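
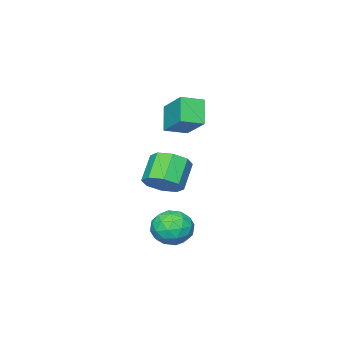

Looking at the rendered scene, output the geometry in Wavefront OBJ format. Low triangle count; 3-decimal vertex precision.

v 0.225 -2.01 -1.861
v 0.727 -1.424 -1.134
v -0.403 -1.925 0.048
v -0.905 -2.51 -0.679
v 0.143 -1.011 -1.517
v -0.986 -1.511 -0.334
v -0.393 -1.182 -2.101
v -1.522 -1.683 -0.918
v -0.567 -1.839 -2.545
v -1.696 -2.339 -1.362
v -0.277 -2.595 -2.588
v -1.407 -3.096 -1.406
v 0.306 -3.009 -2.206
v -0.823 -3.509 -1.023
v 0.842 -2.837 -1.622
v -0.287 -3.338 -0.439
v 1.016 -2.181 -1.178
v -0.113 -2.681 0.005
v -2.923 -3.373 0.296
v -3.67 -4.086 1.518
v -2.464 -1.782 1.506
v -3.212 -2.496 2.727
v -1.828 -3.944 0.633
v -2.576 -4.658 1.854
v -1.37 -2.354 1.842
v -2.117 -3.067 3.064
v 1.126 0.512 -4.109
v 1.571 -0.008 -3.216
v 0.569 -1.092 -4.764
v 1.014 -1.612 -3.871
v 0.11 -0.954 -3.747
v 0.454 0.037 -3.341
v 1.686 -1.137 -4.639
v 2.03 -0.146 -4.233
v 1.917 -1.027 -3.543
v 0.943 -0.914 -2.992
v 1.197 -0.186 -4.988
v 0.223 -0.073 -4.437
v 1.398 0.393 -3.604
v 0.742 -1.493 -4.376
v 0.211 -1.106 -4.302
v 0.472 -1.412 -3.777
v 0.741 0.419 -3.678
v 1.003 0.114 -3.154
v 0.144 -0.442 -3.466
v 1.137 -1.214 -4.826
v 1.399 -1.519 -4.302
v 1.668 0.312 -4.203
v 1.929 0.006 -3.678
v 1.996 -0.658 -4.514
v 1.863 -0.512 -3.272
v 1.535 -1.455 -3.658
v 1.93 -1.176 -4.109
v 2.132 -0.593 -3.87
v 1.29 -0.445 -2.948
v 0.962 -1.388 -3.334
v 0.431 -1.001 -3.26
v 0.633 -0.419 -3.022
v 1.493 -1.044 -3.141
v 1.178 0.288 -4.646
v 0.85 -0.655 -5.032
v 1.507 -0.681 -4.958
v 1.709 -0.099 -4.72
v 0.605 0.355 -4.322
v 0.277 -0.588 -4.708
v 0.008 -0.507 -4.11
v 0.21 0.076 -3.871
v 0.647 -0.056 -4.839
f 2 1 5
f 2 5 3
f 3 5 6
f 3 6 4
f 5 1 7
f 5 7 6
f 6 7 8
f 6 8 4
f 7 1 9
f 7 9 8
f 8 9 10
f 8 10 4
f 9 1 11
f 9 11 10
f 10 11 12
f 10 12 4
f 11 1 13
f 11 13 12
f 12 13 14
f 12 14 4
f 13 1 15
f 13 15 14
f 14 15 16
f 14 16 4
f 15 1 17
f 15 17 16
f 16 17 18
f 16 18 4
f 17 1 2
f 17 2 18
f 18 2 3
f 18 3 4
f 20 22 19
f 23 20 19
f 19 22 21
f 21 23 19
f 20 26 22
f 24 20 23
f 24 26 20
f 22 26 21
f 25 23 21
f 21 26 25
f 25 24 23
f 26 24 25
f 27 64 43
f 64 38 67
f 43 67 32
f 64 67 43
f 27 43 39
f 43 32 44
f 39 44 28
f 43 44 39
f 27 39 48
f 39 28 49
f 48 49 34
f 39 49 48
f 27 48 60
f 48 34 63
f 60 63 37
f 48 63 60
f 27 60 64
f 60 37 68
f 64 68 38
f 60 68 64
f 28 44 55
f 44 32 58
f 55 58 36
f 44 58 55
f 32 67 45
f 67 38 66
f 45 66 31
f 67 66 45
f 38 68 65
f 68 37 61
f 65 61 29
f 68 61 65
f 37 63 62
f 63 34 50
f 62 50 33
f 63 50 62
f 34 49 54
f 49 28 51
f 54 51 35
f 49 51 54
f 30 56 42
f 56 36 57
f 42 57 31
f 56 57 42
f 30 42 40
f 42 31 41
f 40 41 29
f 42 41 40
f 30 40 47
f 40 29 46
f 47 46 33
f 40 46 47
f 30 47 52
f 47 33 53
f 52 53 35
f 47 53 52
f 30 52 56
f 52 35 59
f 56 59 36
f 52 59 56
f 31 57 45
f 57 36 58
f 45 58 32
f 57 58 45
f 29 41 65
f 41 31 66
f 65 66 38
f 41 66 65
f 33 46 62
f 46 29 61
f 62 61 37
f 46 61 62
f 35 53 54
f 53 33 50
f 54 50 34
f 53 50 54
f 36 59 55
f 59 35 51
f 55 51 28
f 59 51 55



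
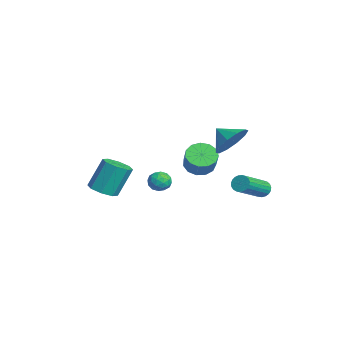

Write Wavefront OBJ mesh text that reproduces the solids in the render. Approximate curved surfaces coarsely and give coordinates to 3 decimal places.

v 2.098 3.364 -2.23
v 2.238 3.147 -2.67
v 3.361 1.799 -1.65
v 3.222 2.016 -1.21
v 2.389 3.294 -2.643
v 3.512 1.945 -1.623
v 2.49 3.452 -2.545
v 3.613 2.104 -1.525
v 2.523 3.595 -2.392
v 3.646 2.247 -1.372
v 2.483 3.699 -2.211
v 3.606 2.35 -1.191
v 2.376 3.744 -2.034
v 3.5 2.396 -1.014
v 2.221 3.724 -1.89
v 3.345 2.376 -0.87
v 2.045 3.642 -1.805
v 3.169 2.293 -0.785
v 1.879 3.511 -1.794
v 3.002 2.163 -0.774
v 1.75 3.355 -1.858
v 2.873 2.007 -0.838
v 1.681 3.201 -1.986
v 2.805 1.853 -0.966
v 1.685 3.075 -2.157
v 2.808 1.727 -1.137
v 1.76 2.999 -2.34
v 2.883 1.651 -1.32
v 1.893 2.986 -2.504
v 3.017 1.638 -1.484
v 2.062 3.039 -2.621
v 3.186 1.69 -1.601
v 0.504 -0.931 -1.497
v 1.061 -1.226 -1.503
v 0.239 -1.414 -2.357
v 0.796 -1.709 -2.363
v 0.37 -1.851 -1.92
v 0.534 -1.552 -1.389
v 0.766 -1.088 -2.471
v 0.93 -0.789 -1.94
v 1.224 -1.323 -2.105
v 0.979 -1.794 -1.765
v 0.321 -0.846 -2.095
v 0.076 -1.317 -1.755
v 0.806 -1.036 -1.425
v 0.494 -1.604 -2.435
v 0.244 -1.687 -2.175
v 0.571 -1.86 -2.179
v 0.495 -1.228 -1.358
v 0.823 -1.401 -1.361
v 0.417 -1.768 -1.606
v 0.477 -1.239 -2.499
v 0.805 -1.412 -2.502
v 0.729 -0.78 -1.681
v 1.056 -0.953 -1.685
v 0.883 -0.872 -2.254
v 1.229 -1.266 -1.782
v 1.073 -1.55 -2.287
v 1.056 -1.185 -2.351
v 1.152 -1.01 -2.039
v 1.085 -1.543 -1.582
v 0.929 -1.827 -2.087
v 0.679 -1.91 -1.827
v 0.775 -1.735 -1.515
v 1.18 -1.6 -1.936
v 0.371 -0.813 -1.773
v 0.215 -1.097 -2.278
v 0.525 -0.905 -2.345
v 0.621 -0.73 -2.033
v 0.227 -1.09 -1.573
v 0.071 -1.374 -2.078
v 0.148 -1.63 -1.821
v 0.244 -1.455 -1.509
v 0.12 -1.04 -1.924
v -2.273 -3.605 -3.686
v -1.501 -3.807 -3.497
v -1.695 -2.997 -1.845
v -2.467 -2.795 -2.034
v -1.541 -3.246 -3.776
v -1.735 -2.437 -2.124
v -2.01 -2.896 -4.003
v -2.203 -2.086 -2.35
v -2.633 -2.96 -4.044
v -2.826 -2.151 -2.392
v -3.045 -3.403 -3.875
v -3.239 -2.593 -2.223
v -3.005 -3.963 -3.596
v -3.199 -3.154 -1.944
v -2.537 -4.314 -3.37
v -2.73 -3.504 -1.717
v -1.914 -4.249 -3.328
v -2.107 -3.44 -1.676
v -0.045 2.409 0.11
v 0.796 1.964 0.599
v -0.755 1.771 0.75
v 0.622 2.502 0.942
v 0.193 3.005 0.966
v -0.327 3.28 0.664
v -0.739 3.222 0.15
v -0.886 2.854 -0.38
v -0.711 2.316 -0.722
v -0.282 1.814 -0.747
v 0.238 1.538 -0.445
v 0.649 1.596 0.07
v -3.861 1.661 -3.02
v -3.381 2.26 -3.386
v -2.5 2.178 -2.366
v -2.979 1.579 -2
v -3.69 2.49 -3.1
v -2.809 2.407 -2.081
v -4.053 2.457 -2.789
v -3.171 2.374 -1.77
v -4.354 2.171 -2.551
v -3.473 2.088 -1.532
v -4.499 1.723 -2.462
v -3.618 1.64 -1.443
v -4.442 1.256 -2.55
v -3.56 1.173 -1.531
v -4.199 0.917 -2.787
v -3.318 0.835 -1.768
v -3.85 0.815 -3.098
v -2.968 0.732 -2.079
v -3.503 0.981 -3.384
v -2.622 0.899 -2.364
v -3.271 1.364 -3.554
v -2.389 1.281 -2.535
v -3.225 1.841 -3.555
v -2.344 1.758 -2.535
f 2 1 5
f 2 5 3
f 3 5 6
f 3 6 4
f 5 1 7
f 5 7 6
f 6 7 8
f 6 8 4
f 7 1 9
f 7 9 8
f 8 9 10
f 8 10 4
f 9 1 11
f 9 11 10
f 10 11 12
f 10 12 4
f 11 1 13
f 11 13 12
f 12 13 14
f 12 14 4
f 13 1 15
f 13 15 14
f 14 15 16
f 14 16 4
f 15 1 17
f 15 17 16
f 16 17 18
f 16 18 4
f 17 1 19
f 17 19 18
f 18 19 20
f 18 20 4
f 19 1 21
f 19 21 20
f 20 21 22
f 20 22 4
f 21 1 23
f 21 23 22
f 22 23 24
f 22 24 4
f 23 1 25
f 23 25 24
f 24 25 26
f 24 26 4
f 25 1 27
f 25 27 26
f 26 27 28
f 26 28 4
f 27 1 29
f 27 29 28
f 28 29 30
f 28 30 4
f 29 1 31
f 29 31 30
f 30 31 32
f 30 32 4
f 31 1 2
f 31 2 32
f 32 2 3
f 32 3 4
f 33 70 49
f 70 44 73
f 49 73 38
f 70 73 49
f 33 49 45
f 49 38 50
f 45 50 34
f 49 50 45
f 33 45 54
f 45 34 55
f 54 55 40
f 45 55 54
f 33 54 66
f 54 40 69
f 66 69 43
f 54 69 66
f 33 66 70
f 66 43 74
f 70 74 44
f 66 74 70
f 34 50 61
f 50 38 64
f 61 64 42
f 50 64 61
f 38 73 51
f 73 44 72
f 51 72 37
f 73 72 51
f 44 74 71
f 74 43 67
f 71 67 35
f 74 67 71
f 43 69 68
f 69 40 56
f 68 56 39
f 69 56 68
f 40 55 60
f 55 34 57
f 60 57 41
f 55 57 60
f 36 62 48
f 62 42 63
f 48 63 37
f 62 63 48
f 36 48 46
f 48 37 47
f 46 47 35
f 48 47 46
f 36 46 53
f 46 35 52
f 53 52 39
f 46 52 53
f 36 53 58
f 53 39 59
f 58 59 41
f 53 59 58
f 36 58 62
f 58 41 65
f 62 65 42
f 58 65 62
f 37 63 51
f 63 42 64
f 51 64 38
f 63 64 51
f 35 47 71
f 47 37 72
f 71 72 44
f 47 72 71
f 39 52 68
f 52 35 67
f 68 67 43
f 52 67 68
f 41 59 60
f 59 39 56
f 60 56 40
f 59 56 60
f 42 65 61
f 65 41 57
f 61 57 34
f 65 57 61
f 76 75 79
f 76 79 77
f 77 79 80
f 77 80 78
f 79 75 81
f 79 81 80
f 80 81 82
f 80 82 78
f 81 75 83
f 81 83 82
f 82 83 84
f 82 84 78
f 83 75 85
f 83 85 84
f 84 85 86
f 84 86 78
f 85 75 87
f 85 87 86
f 86 87 88
f 86 88 78
f 87 75 89
f 87 89 88
f 88 89 90
f 88 90 78
f 89 75 91
f 89 91 90
f 90 91 92
f 90 92 78
f 91 75 76
f 91 76 92
f 92 76 77
f 92 77 78
f 94 93 96
f 94 96 95
f 96 93 97
f 96 97 95
f 97 93 98
f 97 98 95
f 98 93 99
f 98 99 95
f 99 93 100
f 99 100 95
f 100 93 101
f 100 101 95
f 101 93 102
f 101 102 95
f 102 93 103
f 102 103 95
f 103 93 104
f 103 104 95
f 104 93 94
f 104 94 95
f 106 105 109
f 106 109 107
f 107 109 110
f 107 110 108
f 109 105 111
f 109 111 110
f 110 111 112
f 110 112 108
f 111 105 113
f 111 113 112
f 112 113 114
f 112 114 108
f 113 105 115
f 113 115 114
f 114 115 116
f 114 116 108
f 115 105 117
f 115 117 116
f 116 117 118
f 116 118 108
f 117 105 119
f 117 119 118
f 118 119 120
f 118 120 108
f 119 105 121
f 119 121 120
f 120 121 122
f 120 122 108
f 121 105 123
f 121 123 122
f 122 123 124
f 122 124 108
f 123 105 125
f 123 125 124
f 124 125 126
f 124 126 108
f 125 105 127
f 125 127 126
f 126 127 128
f 126 128 108
f 127 105 106
f 127 106 128
f 128 106 107
f 128 107 108



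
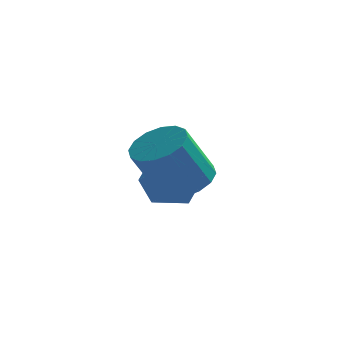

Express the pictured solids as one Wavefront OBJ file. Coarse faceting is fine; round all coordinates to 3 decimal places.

v -2.897 2.532 -0.463
v -2.018 2.401 0.157
v -3.722 1.279 0.443
v -2.843 1.148 1.063
v -3.429 2.057 1.138
v -2.918 2.831 0.578
v -2.822 0.849 0.022
v -2.311 1.623 -0.538
v -1.972 1.361 0.456
v -2.347 2.107 1.146
v -3.393 1.573 -0.546
v -3.768 2.319 0.144
v -2.062 -0.414 1.209
v -1.367 -0.058 1.657
v -2.063 -0.691 3.239
v -2.758 -1.046 2.791
v -1.69 0.277 1.649
v -2.386 -0.355 3.231
v -2.113 0.428 1.524
v -2.809 -0.204 3.105
v -2.522 0.353 1.314
v -3.218 -0.279 2.895
v -2.807 0.072 1.076
v -3.503 -0.56 2.657
v -2.894 -0.338 0.873
v -3.59 -0.971 2.455
v -2.757 -0.769 0.761
v -3.453 -1.402 2.343
v -2.434 -1.105 0.769
v -3.13 -1.737 2.351
v -2.011 -1.256 0.895
v -2.707 -1.888 2.476
v -1.602 -1.181 1.105
v -2.298 -1.813 2.686
v -1.317 -0.9 1.343
v -2.013 -1.532 2.924
v -1.23 -0.489 1.545
v -1.926 -1.122 3.127
f 1 12 6
f 1 6 2
f 1 2 8
f 1 8 11
f 1 11 12
f 2 6 10
f 6 12 5
f 12 11 3
f 11 8 7
f 8 2 9
f 4 10 5
f 4 5 3
f 4 3 7
f 4 7 9
f 4 9 10
f 5 10 6
f 3 5 12
f 7 3 11
f 9 7 8
f 10 9 2
f 14 13 17
f 14 17 15
f 15 17 18
f 15 18 16
f 17 13 19
f 17 19 18
f 18 19 20
f 18 20 16
f 19 13 21
f 19 21 20
f 20 21 22
f 20 22 16
f 21 13 23
f 21 23 22
f 22 23 24
f 22 24 16
f 23 13 25
f 23 25 24
f 24 25 26
f 24 26 16
f 25 13 27
f 25 27 26
f 26 27 28
f 26 28 16
f 27 13 29
f 27 29 28
f 28 29 30
f 28 30 16
f 29 13 31
f 29 31 30
f 30 31 32
f 30 32 16
f 31 13 33
f 31 33 32
f 32 33 34
f 32 34 16
f 33 13 35
f 33 35 34
f 34 35 36
f 34 36 16
f 35 13 37
f 35 37 36
f 36 37 38
f 36 38 16
f 37 13 14
f 37 14 38
f 38 14 15
f 38 15 16



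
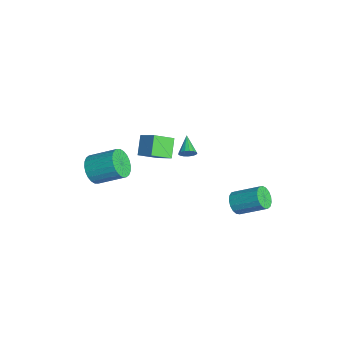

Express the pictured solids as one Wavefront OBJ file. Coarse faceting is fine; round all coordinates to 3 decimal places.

v 2.317 3.216 -1.074
v 3.03 3.012 -1.346
v 3.836 4.461 -0.319
v 3.123 4.664 -0.046
v 2.904 3.262 -1.6
v 3.71 4.711 -0.573
v 2.644 3.502 -1.733
v 3.45 4.95 -0.706
v 2.309 3.676 -1.716
v 3.114 5.124 -0.689
v 1.975 3.744 -1.551
v 2.781 5.193 -0.524
v 1.72 3.692 -1.277
v 2.526 5.14 -0.25
v 1.602 3.53 -0.956
v 2.408 4.979 0.071
v 1.648 3.297 -0.662
v 2.453 4.745 0.365
v 1.846 3.044 -0.463
v 2.652 4.493 0.564
v 2.153 2.831 -0.403
v 2.959 4.28 0.624
v 2.498 2.707 -0.497
v 3.303 4.155 0.53
v 2.801 2.698 -0.723
v 3.606 4.147 0.304
v 2.993 2.809 -1.03
v 3.798 4.257 -0.002
v -2.158 1.476 -0.247
v -1.9 1.776 0.177
v -3.382 1.744 0.307
v -1.948 1.966 -0.02
v -2.043 2.044 -0.269
v -2.165 1.991 -0.513
v -2.286 1.82 -0.696
v -2.377 1.571 -0.776
v -2.418 1.299 -0.735
v -2.399 1.068 -0.582
v -2.326 0.93 -0.353
v -2.213 0.918 -0.099
v -2.089 1.033 0.121
v -1.98 1.249 0.256
v -1.912 1.518 0.276
v -3.383 -4.086 -1.613
v -2.43 -4.457 -1.74
v -1.685 -2.884 -0.733
v -2.637 -2.514 -0.607
v -2.469 -4.228 -2.068
v -1.724 -2.656 -1.061
v -2.648 -3.978 -2.327
v -1.902 -2.406 -1.32
v -2.938 -3.744 -2.477
v -2.193 -2.172 -1.471
v -3.296 -3.562 -2.496
v -2.551 -1.99 -1.489
v -3.667 -3.46 -2.38
v -2.922 -1.888 -1.374
v -3.995 -3.454 -2.148
v -3.25 -1.881 -1.142
v -4.23 -3.543 -1.834
v -3.484 -1.971 -0.828
v -4.335 -3.716 -1.487
v -3.59 -2.143 -0.48
v -4.296 -3.944 -1.159
v -3.551 -2.372 -0.152
v -4.118 -4.194 -0.9
v -3.372 -2.622 0.107
v -3.827 -4.428 -0.749
v -3.082 -2.856 0.257
v -3.469 -4.61 -0.731
v -2.724 -3.038 0.276
v -3.098 -4.712 -0.846
v -2.353 -3.14 0.16
v -2.77 -4.719 -1.078
v -2.025 -3.146 -0.072
v -2.536 -4.629 -1.392
v -1.79 -3.057 -0.386
v -0.466 -2.03 2.311
v -1.451 -1.605 3.179
v -0.629 -0.773 1.51
v -1.614 -0.347 2.378
v 0.454 -1.433 3.062
v -0.531 -1.007 3.93
v 0.291 -0.175 2.261
v -0.694 0.25 3.129
f 2 1 5
f 2 5 3
f 3 5 6
f 3 6 4
f 5 1 7
f 5 7 6
f 6 7 8
f 6 8 4
f 7 1 9
f 7 9 8
f 8 9 10
f 8 10 4
f 9 1 11
f 9 11 10
f 10 11 12
f 10 12 4
f 11 1 13
f 11 13 12
f 12 13 14
f 12 14 4
f 13 1 15
f 13 15 14
f 14 15 16
f 14 16 4
f 15 1 17
f 15 17 16
f 16 17 18
f 16 18 4
f 17 1 19
f 17 19 18
f 18 19 20
f 18 20 4
f 19 1 21
f 19 21 20
f 20 21 22
f 20 22 4
f 21 1 23
f 21 23 22
f 22 23 24
f 22 24 4
f 23 1 25
f 23 25 24
f 24 25 26
f 24 26 4
f 25 1 27
f 25 27 26
f 26 27 28
f 26 28 4
f 27 1 2
f 27 2 28
f 28 2 3
f 28 3 4
f 30 29 32
f 30 32 31
f 32 29 33
f 32 33 31
f 33 29 34
f 33 34 31
f 34 29 35
f 34 35 31
f 35 29 36
f 35 36 31
f 36 29 37
f 36 37 31
f 37 29 38
f 37 38 31
f 38 29 39
f 38 39 31
f 39 29 40
f 39 40 31
f 40 29 41
f 40 41 31
f 41 29 42
f 41 42 31
f 42 29 43
f 42 43 31
f 43 29 30
f 43 30 31
f 45 44 48
f 45 48 46
f 46 48 49
f 46 49 47
f 48 44 50
f 48 50 49
f 49 50 51
f 49 51 47
f 50 44 52
f 50 52 51
f 51 52 53
f 51 53 47
f 52 44 54
f 52 54 53
f 53 54 55
f 53 55 47
f 54 44 56
f 54 56 55
f 55 56 57
f 55 57 47
f 56 44 58
f 56 58 57
f 57 58 59
f 57 59 47
f 58 44 60
f 58 60 59
f 59 60 61
f 59 61 47
f 60 44 62
f 60 62 61
f 61 62 63
f 61 63 47
f 62 44 64
f 62 64 63
f 63 64 65
f 63 65 47
f 64 44 66
f 64 66 65
f 65 66 67
f 65 67 47
f 66 44 68
f 66 68 67
f 67 68 69
f 67 69 47
f 68 44 70
f 68 70 69
f 69 70 71
f 69 71 47
f 70 44 72
f 70 72 71
f 71 72 73
f 71 73 47
f 72 44 74
f 72 74 73
f 73 74 75
f 73 75 47
f 74 44 76
f 74 76 75
f 75 76 77
f 75 77 47
f 76 44 45
f 76 45 77
f 77 45 46
f 77 46 47
f 79 81 78
f 82 79 78
f 78 81 80
f 80 82 78
f 79 85 81
f 83 79 82
f 83 85 79
f 81 85 80
f 84 82 80
f 80 85 84
f 84 83 82
f 85 83 84



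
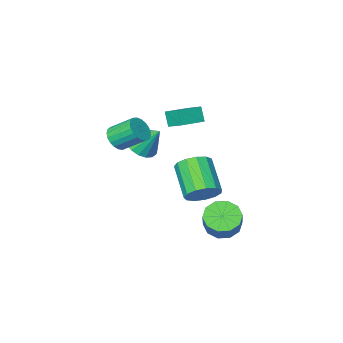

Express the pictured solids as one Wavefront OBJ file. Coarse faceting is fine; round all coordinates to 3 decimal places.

v -2.646 -1.067 -3.343
v -2.043 -1.644 -3.857
v -2.472 -3.291 -2.51
v -3.074 -2.713 -1.997
v -1.734 -1.405 -3.467
v -2.163 -3.052 -2.12
v -1.715 -1.059 -3.037
v -2.143 -2.705 -1.69
v -1.991 -0.715 -2.705
v -2.419 -2.361 -1.358
v -2.475 -0.483 -2.575
v -2.903 -2.129 -1.228
v -3.013 -0.436 -2.689
v -3.442 -2.083 -1.343
v -3.435 -0.59 -3.011
v -3.863 -2.236 -1.664
v -3.606 -0.895 -3.439
v -4.034 -2.541 -2.092
v -3.472 -1.254 -3.836
v -3.901 -2.901 -2.489
v -3.076 -1.554 -4.077
v -3.505 -3.201 -2.73
v -2.543 -1.7 -4.085
v -2.972 -3.346 -2.738
v -0.606 -3.642 -0.312
v 0.007 -2.852 -0.634
v -1.174 -2.758 0.772
v -0.382 -2.792 -0.887
v -0.814 -2.901 -1.026
v -1.206 -3.156 -1.023
v -1.479 -3.507 -0.88
v -1.578 -3.885 -0.624
v -1.485 -4.215 -0.306
v -1.218 -4.431 0.01
v -0.83 -4.491 0.263
v -0.397 -4.383 0.402
v -0.005 -4.128 0.399
v 0.267 -3.777 0.256
v 0.367 -3.399 -0
v 0.274 -3.069 -0.318
v -1.813 -0.833 2.019
v -1.865 -1.239 2.843
v -1.983 0.082 2.46
v -2.035 -0.324 3.284
v -0.405 -0.656 2.196
v -0.457 -1.062 3.02
v -0.575 0.259 2.637
v -0.627 -0.147 3.461
v -2.138 1.542 -3.952
v -1.304 1.498 -4.405
v -0.488 2.755 -3.02
v -1.322 2.798 -2.568
v -1.609 1.946 -4.63
v -0.793 3.202 -3.246
v -2.117 2.239 -4.597
v -1.301 3.495 -3.212
v -2.632 2.266 -4.318
v -1.817 3.522 -2.933
v -2.959 2.016 -3.899
v -2.143 3.272 -2.514
v -2.972 1.585 -3.5
v -2.156 2.842 -2.115
v -2.667 1.138 -3.274
v -1.851 2.394 -1.89
v -2.159 0.845 -3.308
v -1.343 2.101 -1.923
v -1.643 0.818 -3.587
v -0.828 2.074 -2.202
v -1.317 1.068 -4.006
v -0.501 2.324 -2.621
v 1.916 -1.514 1.634
v 2.395 -0.97 1.441
v 1.663 -0.022 2.294
v 1.184 -0.566 2.486
v 2.175 -0.943 1.222
v 1.442 0.004 2.074
v 1.91 -1.014 1.074
v 1.177 -0.067 1.927
v 1.646 -1.173 1.023
v 0.913 -0.226 1.875
v 1.429 -1.39 1.077
v 0.696 -0.443 1.93
v 1.296 -1.628 1.228
v 0.563 -0.681 2.081
v 1.27 -1.847 1.449
v 0.538 -0.9 2.302
v 1.356 -2.008 1.702
v 0.624 -1.061 2.554
v 1.539 -2.083 1.943
v 0.807 -1.136 2.795
v 1.787 -2.06 2.13
v 1.055 -1.113 2.983
v 2.058 -1.943 2.232
v 1.325 -0.996 3.085
v 2.304 -1.751 2.23
v 1.571 -0.804 3.083
v 2.483 -1.518 2.125
v 1.75 -0.571 2.978
v 2.564 -1.285 1.935
v 1.831 -0.337 2.788
v 2.533 -1.09 1.693
v 1.8 -0.143 2.546
f 2 1 5
f 2 5 3
f 3 5 6
f 3 6 4
f 5 1 7
f 5 7 6
f 6 7 8
f 6 8 4
f 7 1 9
f 7 9 8
f 8 9 10
f 8 10 4
f 9 1 11
f 9 11 10
f 10 11 12
f 10 12 4
f 11 1 13
f 11 13 12
f 12 13 14
f 12 14 4
f 13 1 15
f 13 15 14
f 14 15 16
f 14 16 4
f 15 1 17
f 15 17 16
f 16 17 18
f 16 18 4
f 17 1 19
f 17 19 18
f 18 19 20
f 18 20 4
f 19 1 21
f 19 21 20
f 20 21 22
f 20 22 4
f 21 1 23
f 21 23 22
f 22 23 24
f 22 24 4
f 23 1 2
f 23 2 24
f 24 2 3
f 24 3 4
f 26 25 28
f 26 28 27
f 28 25 29
f 28 29 27
f 29 25 30
f 29 30 27
f 30 25 31
f 30 31 27
f 31 25 32
f 31 32 27
f 32 25 33
f 32 33 27
f 33 25 34
f 33 34 27
f 34 25 35
f 34 35 27
f 35 25 36
f 35 36 27
f 36 25 37
f 36 37 27
f 37 25 38
f 37 38 27
f 38 25 39
f 38 39 27
f 39 25 40
f 39 40 27
f 40 25 26
f 40 26 27
f 42 44 41
f 45 42 41
f 41 44 43
f 43 45 41
f 42 48 44
f 46 42 45
f 46 48 42
f 44 48 43
f 47 45 43
f 43 48 47
f 47 46 45
f 48 46 47
f 50 49 53
f 50 53 51
f 51 53 54
f 51 54 52
f 53 49 55
f 53 55 54
f 54 55 56
f 54 56 52
f 55 49 57
f 55 57 56
f 56 57 58
f 56 58 52
f 57 49 59
f 57 59 58
f 58 59 60
f 58 60 52
f 59 49 61
f 59 61 60
f 60 61 62
f 60 62 52
f 61 49 63
f 61 63 62
f 62 63 64
f 62 64 52
f 63 49 65
f 63 65 64
f 64 65 66
f 64 66 52
f 65 49 67
f 65 67 66
f 66 67 68
f 66 68 52
f 67 49 69
f 67 69 68
f 68 69 70
f 68 70 52
f 69 49 50
f 69 50 70
f 70 50 51
f 70 51 52
f 72 71 75
f 72 75 73
f 73 75 76
f 73 76 74
f 75 71 77
f 75 77 76
f 76 77 78
f 76 78 74
f 77 71 79
f 77 79 78
f 78 79 80
f 78 80 74
f 79 71 81
f 79 81 80
f 80 81 82
f 80 82 74
f 81 71 83
f 81 83 82
f 82 83 84
f 82 84 74
f 83 71 85
f 83 85 84
f 84 85 86
f 84 86 74
f 85 71 87
f 85 87 86
f 86 87 88
f 86 88 74
f 87 71 89
f 87 89 88
f 88 89 90
f 88 90 74
f 89 71 91
f 89 91 90
f 90 91 92
f 90 92 74
f 91 71 93
f 91 93 92
f 92 93 94
f 92 94 74
f 93 71 95
f 93 95 94
f 94 95 96
f 94 96 74
f 95 71 97
f 95 97 96
f 96 97 98
f 96 98 74
f 97 71 99
f 97 99 98
f 98 99 100
f 98 100 74
f 99 71 101
f 99 101 100
f 100 101 102
f 100 102 74
f 101 71 72
f 101 72 102
f 102 72 73
f 102 73 74



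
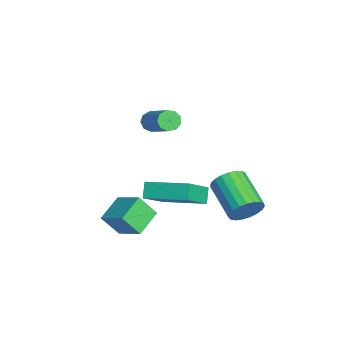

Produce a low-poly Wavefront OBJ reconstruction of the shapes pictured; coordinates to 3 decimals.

v 1.556 -2.326 -0.761
v 1.487 -3.088 0.252
v 0.545 -1.52 -0.224
v 0.476 -2.282 0.789
v 2.584 -1.498 -0.069
v 2.515 -2.26 0.944
v 1.573 -0.692 0.468
v 1.504 -1.454 1.481
v 2.396 3.05 0.907
v 2.817 2.678 1.532
v 1.104 2.097 2.338
v 0.684 2.47 1.713
v 2.767 3 1.659
v 1.054 2.419 2.465
v 2.654 3.33 1.656
v 0.941 2.749 2.462
v 2.496 3.612 1.524
v 0.783 3.031 2.329
v 2.321 3.797 1.285
v 0.608 3.216 2.09
v 2.159 3.853 0.98
v 0.446 3.272 1.786
v 2.038 3.77 0.663
v 0.325 3.189 1.469
v 1.979 3.562 0.388
v 0.266 2.982 1.194
v 1.992 3.266 0.203
v 0.279 2.686 1.009
v 2.075 2.933 0.14
v 0.362 2.353 0.946
v 2.214 2.62 0.209
v 0.501 2.04 1.015
v 2.384 2.382 0.399
v 0.671 1.801 1.205
v 2.557 2.259 0.677
v 0.844 1.678 1.483
v 2.701 2.272 0.994
v 0.988 1.692 1.8
v 2.793 2.421 1.297
v 1.08 1.84 2.103
v -4.168 -0.342 2.462
v -3.959 -0.065 1.997
v -2.323 0.539 3.094
v -2.532 0.262 3.558
v -4.19 0.179 2.208
v -2.554 0.783 3.305
v -4.411 0.18 2.537
v -2.775 0.783 3.634
v -4.518 -0.064 2.831
v -2.882 0.539 3.928
v -4.462 -0.438 2.953
v -2.826 0.166 4.049
v -4.268 -0.766 2.844
v -2.632 -0.163 3.941
v -4.027 -0.896 2.556
v -2.391 -0.293 3.653
v -3.852 -0.767 2.225
v -2.216 -0.163 3.321
v -3.826 -0.438 2.004
v -2.189 0.165 3.1
v -0.202 -0.194 0.91
v 0.928 -1.151 2.052
v 0.828 1.605 1.4
v 1.957 0.648 2.542
v 0.343 -0.328 0.258
v 1.472 -1.285 1.4
v 1.372 1.471 0.748
v 2.502 0.514 1.89
f 2 4 1
f 5 2 1
f 1 4 3
f 3 5 1
f 2 8 4
f 6 2 5
f 6 8 2
f 4 8 3
f 7 5 3
f 3 8 7
f 7 6 5
f 8 6 7
f 10 9 13
f 10 13 11
f 11 13 14
f 11 14 12
f 13 9 15
f 13 15 14
f 14 15 16
f 14 16 12
f 15 9 17
f 15 17 16
f 16 17 18
f 16 18 12
f 17 9 19
f 17 19 18
f 18 19 20
f 18 20 12
f 19 9 21
f 19 21 20
f 20 21 22
f 20 22 12
f 21 9 23
f 21 23 22
f 22 23 24
f 22 24 12
f 23 9 25
f 23 25 24
f 24 25 26
f 24 26 12
f 25 9 27
f 25 27 26
f 26 27 28
f 26 28 12
f 27 9 29
f 27 29 28
f 28 29 30
f 28 30 12
f 29 9 31
f 29 31 30
f 30 31 32
f 30 32 12
f 31 9 33
f 31 33 32
f 32 33 34
f 32 34 12
f 33 9 35
f 33 35 34
f 34 35 36
f 34 36 12
f 35 9 37
f 35 37 36
f 36 37 38
f 36 38 12
f 37 9 39
f 37 39 38
f 38 39 40
f 38 40 12
f 39 9 10
f 39 10 40
f 40 10 11
f 40 11 12
f 42 41 45
f 42 45 43
f 43 45 46
f 43 46 44
f 45 41 47
f 45 47 46
f 46 47 48
f 46 48 44
f 47 41 49
f 47 49 48
f 48 49 50
f 48 50 44
f 49 41 51
f 49 51 50
f 50 51 52
f 50 52 44
f 51 41 53
f 51 53 52
f 52 53 54
f 52 54 44
f 53 41 55
f 53 55 54
f 54 55 56
f 54 56 44
f 55 41 57
f 55 57 56
f 56 57 58
f 56 58 44
f 57 41 59
f 57 59 58
f 58 59 60
f 58 60 44
f 59 41 42
f 59 42 60
f 60 42 43
f 60 43 44
f 62 64 61
f 65 62 61
f 61 64 63
f 63 65 61
f 62 68 64
f 66 62 65
f 66 68 62
f 64 68 63
f 67 65 63
f 63 68 67
f 67 66 65
f 68 66 67



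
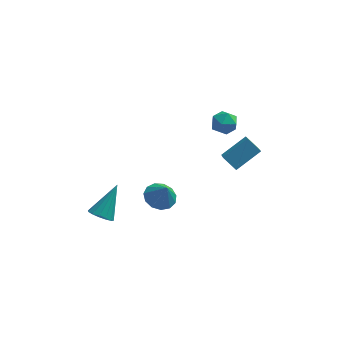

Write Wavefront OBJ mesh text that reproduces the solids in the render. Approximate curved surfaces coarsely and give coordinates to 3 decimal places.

v 1.97 1.712 2.555
v 3.127 2.479 3.39
v 1.847 2.79 1.735
v 3.004 3.557 2.569
v 2.636 1.343 1.971
v 3.793 2.11 2.805
v 2.513 2.421 1.15
v 3.67 3.188 1.985
v -3.682 -1.641 0.837
v -3.335 -1.279 0.379
v -2.978 -0.539 2.243
v -3.645 -1.116 0.407
v -3.966 -1.094 0.55
v -4.211 -1.219 0.771
v -4.313 -1.457 1.009
v -4.247 -1.744 1.201
v -4.029 -2.004 1.296
v -3.718 -2.167 1.268
v -3.398 -2.188 1.124
v -3.153 -2.064 0.904
v -3.05 -1.826 0.666
v -3.117 -1.538 0.474
v -0.877 -1.204 2.126
v -0.357 -0.571 2.163
v -0.523 -1.556 3.174
v -0.754 -0.424 2.347
v -1.191 -0.524 2.46
v -1.527 -0.841 2.468
v -1.658 -1.272 2.367
v -1.54 -1.682 2.19
v -1.212 -1.941 1.992
v -0.777 -1.965 1.837
v -0.374 -1.748 1.774
v -0.131 -1.358 1.823
v -0.124 -0.92 1.968
v 1.8 3.934 4.165
v 2.517 3.705 4.017
v 1.363 2.875 3.683
v 2.08 2.646 3.535
v 1.835 2.696 4.261
v 2.105 3.35 4.559
v 1.775 3.23 3.141
v 2.045 3.884 3.439
v 2.502 3.27 3.384
v 2.539 2.94 4.076
v 1.341 3.64 3.624
v 1.378 3.31 4.316
f 2 4 1
f 5 2 1
f 1 4 3
f 3 5 1
f 2 8 4
f 6 2 5
f 6 8 2
f 4 8 3
f 7 5 3
f 3 8 7
f 7 6 5
f 8 6 7
f 10 9 12
f 10 12 11
f 12 9 13
f 12 13 11
f 13 9 14
f 13 14 11
f 14 9 15
f 14 15 11
f 15 9 16
f 15 16 11
f 16 9 17
f 16 17 11
f 17 9 18
f 17 18 11
f 18 9 19
f 18 19 11
f 19 9 20
f 19 20 11
f 20 9 21
f 20 21 11
f 21 9 22
f 21 22 11
f 22 9 10
f 22 10 11
f 24 23 26
f 24 26 25
f 26 23 27
f 26 27 25
f 27 23 28
f 27 28 25
f 28 23 29
f 28 29 25
f 29 23 30
f 29 30 25
f 30 23 31
f 30 31 25
f 31 23 32
f 31 32 25
f 32 23 33
f 32 33 25
f 33 23 34
f 33 34 25
f 34 23 35
f 34 35 25
f 35 23 24
f 35 24 25
f 36 47 41
f 36 41 37
f 36 37 43
f 36 43 46
f 36 46 47
f 37 41 45
f 41 47 40
f 47 46 38
f 46 43 42
f 43 37 44
f 39 45 40
f 39 40 38
f 39 38 42
f 39 42 44
f 39 44 45
f 40 45 41
f 38 40 47
f 42 38 46
f 44 42 43
f 45 44 37



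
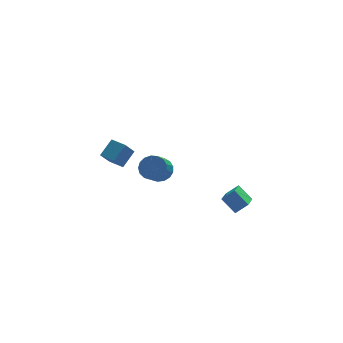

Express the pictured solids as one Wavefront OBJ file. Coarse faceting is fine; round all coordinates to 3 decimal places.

v -1.505 -1.222 -1.595
v -1.131 -1.809 -1.849
v -1.682 -2.484 -1.099
v -2.055 -1.898 -0.845
v -0.927 -1.685 -1.587
v -1.478 -2.36 -0.837
v -0.855 -1.455 -1.328
v -1.406 -2.13 -0.577
v -0.932 -1.172 -1.129
v -1.483 -1.847 -0.379
v -1.14 -0.9 -1.038
v -1.691 -1.576 -0.287
v -1.431 -0.703 -1.074
v -1.982 -1.378 -0.323
v -1.74 -0.624 -1.229
v -2.291 -1.299 -0.479
v -1.994 -0.682 -1.468
v -2.545 -1.357 -0.718
v -2.136 -0.864 -1.737
v -2.687 -1.54 -0.987
v -2.134 -1.128 -1.973
v -2.685 -1.804 -1.222
v -1.987 -1.414 -2.122
v -2.538 -2.089 -1.372
v -1.73 -1.656 -2.151
v -2.281 -2.331 -1.401
v -1.421 -1.798 -2.052
v -1.972 -2.474 -1.302
v 1.259 -4.91 -2.813
v 0.754 -4.273 -2.117
v 1.956 -3.522 -3.576
v 1.45 -2.886 -2.88
v 1.91 -4.954 -2.3
v 1.404 -4.318 -1.604
v 2.606 -3.567 -3.063
v 2.101 -2.93 -2.367
v -2.452 2.225 -3.636
v -3.044 1.804 -2.719
v -2.974 2.994 -3.621
v -3.567 2.573 -2.704
v -1.693 2.727 -2.916
v -2.286 2.306 -1.999
v -2.216 3.496 -2.901
v -2.808 3.075 -1.984
f 2 1 5
f 2 5 3
f 3 5 6
f 3 6 4
f 5 1 7
f 5 7 6
f 6 7 8
f 6 8 4
f 7 1 9
f 7 9 8
f 8 9 10
f 8 10 4
f 9 1 11
f 9 11 10
f 10 11 12
f 10 12 4
f 11 1 13
f 11 13 12
f 12 13 14
f 12 14 4
f 13 1 15
f 13 15 14
f 14 15 16
f 14 16 4
f 15 1 17
f 15 17 16
f 16 17 18
f 16 18 4
f 17 1 19
f 17 19 18
f 18 19 20
f 18 20 4
f 19 1 21
f 19 21 20
f 20 21 22
f 20 22 4
f 21 1 23
f 21 23 22
f 22 23 24
f 22 24 4
f 23 1 25
f 23 25 24
f 24 25 26
f 24 26 4
f 25 1 27
f 25 27 26
f 26 27 28
f 26 28 4
f 27 1 2
f 27 2 28
f 28 2 3
f 28 3 4
f 30 32 29
f 33 30 29
f 29 32 31
f 31 33 29
f 30 36 32
f 34 30 33
f 34 36 30
f 32 36 31
f 35 33 31
f 31 36 35
f 35 34 33
f 36 34 35
f 38 40 37
f 41 38 37
f 37 40 39
f 39 41 37
f 38 44 40
f 42 38 41
f 42 44 38
f 40 44 39
f 43 41 39
f 39 44 43
f 43 42 41
f 44 42 43



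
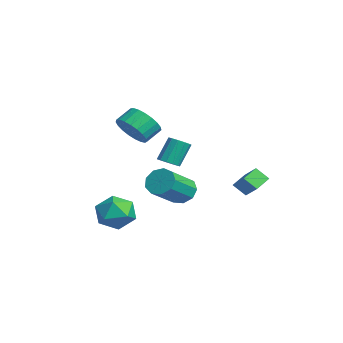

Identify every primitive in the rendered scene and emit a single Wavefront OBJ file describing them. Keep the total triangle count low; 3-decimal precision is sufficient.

v -0.857 -0.388 -0.558
v -0.275 -0.473 -1.213
v 0.838 -1.917 -0.036
v 0.257 -1.832 0.618
v -0.101 -0.034 -0.839
v 1.012 -1.478 0.338
v -0.281 0.239 -0.334
v 0.832 -1.205 0.843
v -0.73 0.219 0.067
v 0.383 -1.225 1.243
v -1.239 -0.085 0.174
v -0.125 -1.529 1.351
v -1.568 -0.531 -0.061
v -0.455 -1.975 1.116
v -1.565 -0.91 -0.529
v -0.451 -2.354 0.648
v -1.23 -1.044 -1.01
v -0.117 -2.488 0.166
v -0.721 -0.872 -1.281
v 0.393 -2.316 -0.104
v -2.282 -2.872 -1.909
v -1.245 -2.662 -2.426
v -1.735 -4.658 -1.534
v -0.698 -4.448 -2.051
v -0.963 -3.927 -1.029
v -1.301 -2.823 -1.261
v -1.679 -4.497 -2.699
v -2.017 -3.393 -2.931
v -0.872 -3.667 -2.914
v -0.429 -3.314 -1.882
v -2.551 -4.006 -2.078
v -2.108 -3.653 -1.046
v -3.262 -2.361 2.954
v -2.395 -1.811 2.654
v -2.711 -0.968 3.286
v -3.578 -1.519 3.586
v -2.692 -1.691 2.345
v -3.009 -0.848 2.978
v -3.087 -1.687 2.142
v -3.404 -0.844 2.774
v -3.513 -1.799 2.079
v -3.83 -0.957 2.711
v -3.895 -2.009 2.167
v -4.212 -1.167 2.799
v -4.168 -2.28 2.391
v -4.485 -1.437 3.023
v -4.284 -2.565 2.713
v -4.601 -1.722 3.345
v -4.223 -2.814 3.076
v -4.54 -1.972 3.708
v -3.996 -2.986 3.418
v -4.313 -2.143 4.05
v -3.642 -3.049 3.68
v -3.959 -2.206 4.312
v -3.222 -2.993 3.816
v -3.539 -2.151 4.448
v -2.809 -2.829 3.804
v -3.126 -1.986 4.436
v -2.474 -2.583 3.644
v -2.791 -1.74 4.276
v -2.276 -2.299 3.365
v -2.592 -1.456 3.997
v -2.247 -2.026 3.015
v -2.564 -1.183 3.647
v -0.182 2.777 -0.973
v -0.544 2.195 -0.33
v -0.703 3.588 -0.532
v -1.065 3.006 0.111
v 0.865 3.014 -0.171
v 0.503 2.432 0.472
v 0.344 3.825 0.27
v -0.018 3.243 0.913
v -0.849 -1.096 1.449
v -0.234 -1.018 1.559
v -0.556 -0.325 2.862
v -1.171 -0.404 2.751
v -0.341 -0.731 1.38
v -0.663 -0.038 2.682
v -0.609 -0.56 1.223
v -0.931 0.133 2.525
v -0.954 -0.559 1.137
v -1.276 0.134 2.44
v -1.265 -0.729 1.151
v -1.587 -0.036 2.453
v -1.444 -1.016 1.259
v -1.766 -0.323 2.561
v -1.435 -1.328 1.427
v -1.756 -0.635 2.73
v -1.239 -1.567 1.602
v -1.561 -0.874 2.905
v -0.92 -1.656 1.729
v -1.242 -0.963 3.032
v -0.578 -1.568 1.767
v -0.9 -0.875 3.069
v -0.322 -1.33 1.703
v -0.644 -0.637 3.006
f 2 1 5
f 2 5 3
f 3 5 6
f 3 6 4
f 5 1 7
f 5 7 6
f 6 7 8
f 6 8 4
f 7 1 9
f 7 9 8
f 8 9 10
f 8 10 4
f 9 1 11
f 9 11 10
f 10 11 12
f 10 12 4
f 11 1 13
f 11 13 12
f 12 13 14
f 12 14 4
f 13 1 15
f 13 15 14
f 14 15 16
f 14 16 4
f 15 1 17
f 15 17 16
f 16 17 18
f 16 18 4
f 17 1 19
f 17 19 18
f 18 19 20
f 18 20 4
f 19 1 2
f 19 2 20
f 20 2 3
f 20 3 4
f 21 32 26
f 21 26 22
f 21 22 28
f 21 28 31
f 21 31 32
f 22 26 30
f 26 32 25
f 32 31 23
f 31 28 27
f 28 22 29
f 24 30 25
f 24 25 23
f 24 23 27
f 24 27 29
f 24 29 30
f 25 30 26
f 23 25 32
f 27 23 31
f 29 27 28
f 30 29 22
f 34 33 37
f 34 37 35
f 35 37 38
f 35 38 36
f 37 33 39
f 37 39 38
f 38 39 40
f 38 40 36
f 39 33 41
f 39 41 40
f 40 41 42
f 40 42 36
f 41 33 43
f 41 43 42
f 42 43 44
f 42 44 36
f 43 33 45
f 43 45 44
f 44 45 46
f 44 46 36
f 45 33 47
f 45 47 46
f 46 47 48
f 46 48 36
f 47 33 49
f 47 49 48
f 48 49 50
f 48 50 36
f 49 33 51
f 49 51 50
f 50 51 52
f 50 52 36
f 51 33 53
f 51 53 52
f 52 53 54
f 52 54 36
f 53 33 55
f 53 55 54
f 54 55 56
f 54 56 36
f 55 33 57
f 55 57 56
f 56 57 58
f 56 58 36
f 57 33 59
f 57 59 58
f 58 59 60
f 58 60 36
f 59 33 61
f 59 61 60
f 60 61 62
f 60 62 36
f 61 33 63
f 61 63 62
f 62 63 64
f 62 64 36
f 63 33 34
f 63 34 64
f 64 34 35
f 64 35 36
f 66 68 65
f 69 66 65
f 65 68 67
f 67 69 65
f 66 72 68
f 70 66 69
f 70 72 66
f 68 72 67
f 71 69 67
f 67 72 71
f 71 70 69
f 72 70 71
f 74 73 77
f 74 77 75
f 75 77 78
f 75 78 76
f 77 73 79
f 77 79 78
f 78 79 80
f 78 80 76
f 79 73 81
f 79 81 80
f 80 81 82
f 80 82 76
f 81 73 83
f 81 83 82
f 82 83 84
f 82 84 76
f 83 73 85
f 83 85 84
f 84 85 86
f 84 86 76
f 85 73 87
f 85 87 86
f 86 87 88
f 86 88 76
f 87 73 89
f 87 89 88
f 88 89 90
f 88 90 76
f 89 73 91
f 89 91 90
f 90 91 92
f 90 92 76
f 91 73 93
f 91 93 92
f 92 93 94
f 92 94 76
f 93 73 95
f 93 95 94
f 94 95 96
f 94 96 76
f 95 73 74
f 95 74 96
f 96 74 75
f 96 75 76



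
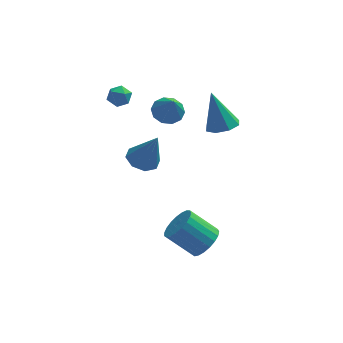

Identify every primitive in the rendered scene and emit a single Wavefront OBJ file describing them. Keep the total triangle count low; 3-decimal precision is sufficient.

v 1.755 -2.239 -2.597
v 2.131 -2.821 -1.992
v 0.861 -2.463 -0.858
v 0.485 -1.881 -1.463
v 2.304 -2.491 -1.903
v 1.033 -2.133 -0.769
v 2.381 -2.118 -1.934
v 1.111 -1.76 -0.8
v 2.351 -1.766 -2.08
v 1.08 -1.407 -0.946
v 2.217 -1.495 -2.315
v 0.947 -1.137 -1.181
v 2.003 -1.353 -2.599
v 0.733 -0.995 -1.465
v 1.747 -1.365 -2.883
v 0.477 -1.006 -1.749
v 1.492 -1.527 -3.117
v 0.222 -1.169 -1.983
v 1.282 -1.813 -3.261
v 0.012 -1.454 -2.127
v 1.155 -2.172 -3.291
v -0.116 -1.814 -2.157
v 1.131 -2.543 -3.2
v -0.14 -2.185 -2.066
v 1.215 -2.862 -3.006
v -0.056 -2.503 -1.872
v 1.392 -3.072 -2.74
v 0.122 -2.714 -1.606
v 1.632 -3.139 -2.45
v 0.362 -2.781 -1.316
v 1.894 -3.05 -2.185
v 0.624 -2.692 -1.051
v 2.894 3.039 1.409
v 3.641 2.705 1.704
v 2.366 3.621 3.411
v 3.698 3.346 1.532
v 3.284 3.807 1.289
v 2.641 3.818 1.116
v 2.146 3.372 1.115
v 2.089 2.732 1.287
v 2.503 2.271 1.53
v 3.146 2.259 1.703
v -2.395 3.988 3.584
v -1.86 3.824 3.939
v -2.1 3.296 2.821
v -1.565 3.132 3.176
v -2.169 2.959 3.387
v -2.351 3.387 3.859
v -1.609 3.733 2.901
v -1.791 4.161 3.373
v -1.374 3.666 3.517
v -1.721 3.188 3.817
v -2.239 3.932 2.943
v -2.586 3.454 3.243
v -1.039 -0.644 2.254
v -0.437 -1.13 1.927
v -0.361 -0.996 4.026
v -0.256 -0.515 1.979
v -0.534 0.024 2.193
v -1.107 0.172 2.442
v -1.641 -0.158 2.581
v -1.823 -0.773 2.528
v -1.545 -1.312 2.315
v -0.971 -1.46 2.066
v 0.334 4.006 1.861
v 0.946 3.582 1.494
v 0.566 3.234 3.139
v 1.15 4.001 1.71
v 1.042 4.421 1.983
v 0.664 4.683 2.21
v 0.159 4.686 2.304
v -0.278 4.429 2.228
v -0.482 4.01 2.013
v -0.374 3.59 1.739
v 0.004 3.328 1.512
v 0.509 3.325 1.419
f 2 1 5
f 2 5 3
f 3 5 6
f 3 6 4
f 5 1 7
f 5 7 6
f 6 7 8
f 6 8 4
f 7 1 9
f 7 9 8
f 8 9 10
f 8 10 4
f 9 1 11
f 9 11 10
f 10 11 12
f 10 12 4
f 11 1 13
f 11 13 12
f 12 13 14
f 12 14 4
f 13 1 15
f 13 15 14
f 14 15 16
f 14 16 4
f 15 1 17
f 15 17 16
f 16 17 18
f 16 18 4
f 17 1 19
f 17 19 18
f 18 19 20
f 18 20 4
f 19 1 21
f 19 21 20
f 20 21 22
f 20 22 4
f 21 1 23
f 21 23 22
f 22 23 24
f 22 24 4
f 23 1 25
f 23 25 24
f 24 25 26
f 24 26 4
f 25 1 27
f 25 27 26
f 26 27 28
f 26 28 4
f 27 1 29
f 27 29 28
f 28 29 30
f 28 30 4
f 29 1 31
f 29 31 30
f 30 31 32
f 30 32 4
f 31 1 2
f 31 2 32
f 32 2 3
f 32 3 4
f 34 33 36
f 34 36 35
f 36 33 37
f 36 37 35
f 37 33 38
f 37 38 35
f 38 33 39
f 38 39 35
f 39 33 40
f 39 40 35
f 40 33 41
f 40 41 35
f 41 33 42
f 41 42 35
f 42 33 34
f 42 34 35
f 43 54 48
f 43 48 44
f 43 44 50
f 43 50 53
f 43 53 54
f 44 48 52
f 48 54 47
f 54 53 45
f 53 50 49
f 50 44 51
f 46 52 47
f 46 47 45
f 46 45 49
f 46 49 51
f 46 51 52
f 47 52 48
f 45 47 54
f 49 45 53
f 51 49 50
f 52 51 44
f 56 55 58
f 56 58 57
f 58 55 59
f 58 59 57
f 59 55 60
f 59 60 57
f 60 55 61
f 60 61 57
f 61 55 62
f 61 62 57
f 62 55 63
f 62 63 57
f 63 55 64
f 63 64 57
f 64 55 56
f 64 56 57
f 66 65 68
f 66 68 67
f 68 65 69
f 68 69 67
f 69 65 70
f 69 70 67
f 70 65 71
f 70 71 67
f 71 65 72
f 71 72 67
f 72 65 73
f 72 73 67
f 73 65 74
f 73 74 67
f 74 65 75
f 74 75 67
f 75 65 76
f 75 76 67
f 76 65 66
f 76 66 67



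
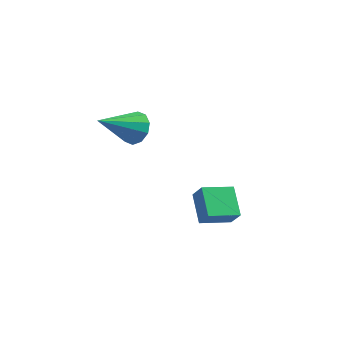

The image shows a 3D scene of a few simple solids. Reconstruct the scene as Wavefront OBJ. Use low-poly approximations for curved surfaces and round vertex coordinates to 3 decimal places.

v -3.475 -0.814 1.194
v -3.011 -1.377 0.948
v -4.465 -2.106 2.286
v -2.82 -1.191 1.342
v -2.879 -0.86 1.679
v -3.166 -0.512 1.831
v -3.571 -0.279 1.74
v -3.939 -0.251 1.44
v -4.13 -0.437 1.046
v -4.071 -0.768 0.708
v -3.785 -1.116 0.557
v -3.38 -1.349 0.648
v -0.472 -1.026 -2.981
v -1.102 0.005 -2.255
v -0.929 -0.773 -3.738
v -1.56 0.258 -3.012
v 0.54 -0.178 -3.308
v -0.091 0.853 -2.582
v 0.082 0.075 -4.065
v -0.548 1.106 -3.339
f 2 1 4
f 2 4 3
f 4 1 5
f 4 5 3
f 5 1 6
f 5 6 3
f 6 1 7
f 6 7 3
f 7 1 8
f 7 8 3
f 8 1 9
f 8 9 3
f 9 1 10
f 9 10 3
f 10 1 11
f 10 11 3
f 11 1 12
f 11 12 3
f 12 1 2
f 12 2 3
f 14 16 13
f 17 14 13
f 13 16 15
f 15 17 13
f 14 20 16
f 18 14 17
f 18 20 14
f 16 20 15
f 19 17 15
f 15 20 19
f 19 18 17
f 20 18 19



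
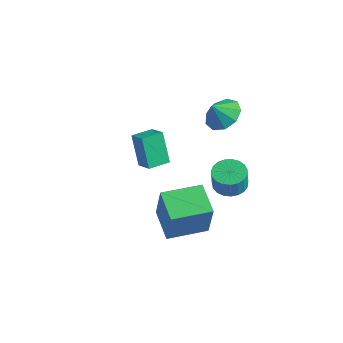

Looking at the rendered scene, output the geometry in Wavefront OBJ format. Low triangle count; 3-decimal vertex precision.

v -2.699 0.4 -1.767
v -1.806 0.158 -1.212
v -2.319 1.52 -1.891
v -1.425 1.279 -1.335
v -1.855 -0.059 -3.325
v -0.961 -0.3 -2.769
v -1.474 1.062 -3.448
v -0.581 0.82 -2.893
v 2.676 1.511 -2.951
v 3.484 1.142 -3.013
v 3.511 1.019 -1.91
v 2.704 1.389 -1.849
v 3.566 1.501 -2.975
v 3.594 1.378 -1.872
v 3.494 1.861 -2.933
v 3.522 1.739 -1.83
v 3.281 2.162 -2.895
v 3.309 2.039 -1.792
v 2.963 2.349 -2.866
v 2.991 2.227 -1.763
v 2.596 2.392 -2.852
v 2.624 2.27 -1.749
v 2.243 2.282 -2.855
v 2.27 2.16 -1.752
v 1.964 2.04 -2.875
v 1.992 1.917 -1.772
v 1.809 1.705 -2.908
v 1.836 1.583 -1.805
v 1.803 1.338 -2.949
v 1.831 1.215 -1.846
v 1.949 1 -2.99
v 1.977 0.877 -1.887
v 2.22 0.75 -3.024
v 2.248 0.628 -1.922
v 2.57 0.633 -3.046
v 2.598 0.51 -1.943
v 2.939 0.667 -3.052
v 2.966 0.544 -1.949
v 3.262 0.847 -3.04
v 3.29 0.724 -1.937
v 2.422 -3.723 -0.91
v 2.834 -3.89 1.133
v 3.495 -2.001 -0.985
v 3.907 -2.168 1.057
v 3.793 -4.592 -1.257
v 4.205 -4.759 0.785
v 4.866 -2.87 -1.333
v 5.278 -3.037 0.71
v 1.722 2.045 1.655
v 2.681 1.857 1.911
v 1.398 1.575 2.525
v 2.483 2.467 2.168
v 1.93 2.88 2.185
v 1.279 2.902 1.954
v 0.835 2.523 1.583
v 0.807 1.921 1.247
v 1.207 1.376 1.101
v 1.847 1.145 1.215
v 2.43 1.335 1.535
f 2 4 1
f 5 2 1
f 1 4 3
f 3 5 1
f 2 8 4
f 6 2 5
f 6 8 2
f 4 8 3
f 7 5 3
f 3 8 7
f 7 6 5
f 8 6 7
f 10 9 13
f 10 13 11
f 11 13 14
f 11 14 12
f 13 9 15
f 13 15 14
f 14 15 16
f 14 16 12
f 15 9 17
f 15 17 16
f 16 17 18
f 16 18 12
f 17 9 19
f 17 19 18
f 18 19 20
f 18 20 12
f 19 9 21
f 19 21 20
f 20 21 22
f 20 22 12
f 21 9 23
f 21 23 22
f 22 23 24
f 22 24 12
f 23 9 25
f 23 25 24
f 24 25 26
f 24 26 12
f 25 9 27
f 25 27 26
f 26 27 28
f 26 28 12
f 27 9 29
f 27 29 28
f 28 29 30
f 28 30 12
f 29 9 31
f 29 31 30
f 30 31 32
f 30 32 12
f 31 9 33
f 31 33 32
f 32 33 34
f 32 34 12
f 33 9 35
f 33 35 34
f 34 35 36
f 34 36 12
f 35 9 37
f 35 37 36
f 36 37 38
f 36 38 12
f 37 9 39
f 37 39 38
f 38 39 40
f 38 40 12
f 39 9 10
f 39 10 40
f 40 10 11
f 40 11 12
f 42 44 41
f 45 42 41
f 41 44 43
f 43 45 41
f 42 48 44
f 46 42 45
f 46 48 42
f 44 48 43
f 47 45 43
f 43 48 47
f 47 46 45
f 48 46 47
f 50 49 52
f 50 52 51
f 52 49 53
f 52 53 51
f 53 49 54
f 53 54 51
f 54 49 55
f 54 55 51
f 55 49 56
f 55 56 51
f 56 49 57
f 56 57 51
f 57 49 58
f 57 58 51
f 58 49 59
f 58 59 51
f 59 49 50
f 59 50 51



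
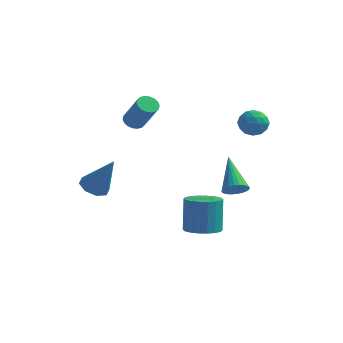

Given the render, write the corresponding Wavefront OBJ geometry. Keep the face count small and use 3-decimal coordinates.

v -0.159 -0.813 -3.919
v 0.672 -0.875 -3.814
v 0.51 -0.349 -2.216
v -0.321 -0.287 -2.321
v 0.629 -0.523 -3.934
v 0.467 0.003 -2.336
v 0.43 -0.229 -4.051
v 0.268 0.297 -2.453
v 0.115 -0.051 -4.142
v -0.048 0.475 -2.544
v -0.255 -0.023 -4.189
v -0.418 0.503 -2.591
v -0.606 -0.152 -4.182
v -0.768 0.374 -2.584
v -0.868 -0.412 -4.123
v -1.031 0.114 -2.525
v -0.99 -0.751 -4.024
v -1.152 -0.225 -2.426
v -0.947 -1.103 -3.904
v -1.109 -0.577 -2.306
v -0.748 -1.397 -3.787
v -0.91 -0.871 -2.189
v -0.432 -1.575 -3.696
v -0.595 -1.049 -2.098
v -0.062 -1.603 -3.649
v -0.225 -1.077 -2.051
v 0.288 -1.474 -3.656
v 0.126 -0.948 -2.058
v 0.551 -1.214 -3.715
v 0.388 -0.688 -2.117
v 0.493 1.537 -2.584
v 0.931 1.432 -2.159
v -0.333 2.903 -1.396
v 1.034 1.607 -2.29
v 1.054 1.772 -2.466
v 0.988 1.902 -2.66
v 0.847 1.975 -2.842
v 0.652 1.982 -2.985
v 0.433 1.921 -3.067
v 0.223 1.802 -3.076
v 0.054 1.642 -3.01
v -0.049 1.466 -2.879
v -0.069 1.301 -2.703
v -0.003 1.172 -2.509
v 0.138 1.098 -2.327
v 0.333 1.092 -2.183
v 0.552 1.153 -2.101
v 0.762 1.272 -2.093
v 1.312 2.414 0.967
v 1.748 1.899 1.236
v 0.452 2.061 1.684
v 0.888 1.546 1.953
v 1.023 2.245 2.092
v 1.555 2.463 1.65
v 0.645 1.497 1.27
v 1.177 1.715 0.828
v 1.335 1.332 1.423
v 1.569 1.795 1.931
v 0.631 2.165 0.989
v 0.865 2.628 1.497
v 1.606 2.188 1.039
v 0.594 1.772 1.881
v 0.674 2.183 1.963
v 0.93 1.881 2.121
v 1.492 2.519 1.282
v 1.748 2.217 1.44
v 1.322 2.42 1.943
v 0.452 1.743 1.48
v 0.708 1.441 1.638
v 1.27 2.079 0.799
v 1.526 1.777 0.957
v 0.878 1.54 0.977
v 1.619 1.552 1.307
v 1.113 1.344 1.728
v 0.971 1.315 1.327
v 1.284 1.444 1.067
v 1.756 1.824 1.605
v 1.251 1.616 2.026
v 1.33 2.027 2.109
v 1.643 2.155 1.848
v 1.514 1.49 1.715
v 0.949 2.344 0.894
v 0.444 2.136 1.315
v 0.557 1.805 1.072
v 0.87 1.933 0.811
v 1.087 2.616 1.192
v 0.581 2.408 1.613
v 0.916 2.516 1.853
v 1.229 2.645 1.593
v 0.686 2.47 1.205
v -3.902 0.749 1.261
v -3.49 0.628 0.968
v -2.646 0.17 2.346
v -3.058 0.291 2.639
v -3.453 0.85 1.019
v -2.609 0.392 2.398
v -3.505 1.053 1.118
v -2.661 0.595 2.497
v -3.636 1.195 1.246
v -2.791 0.737 2.624
v -3.819 1.249 1.376
v -2.975 0.791 2.755
v -4.019 1.204 1.484
v -3.175 0.746 2.862
v -4.196 1.069 1.547
v -3.352 0.611 2.925
v -4.314 0.87 1.554
v -3.47 0.412 2.932
v -4.351 0.648 1.502
v -3.507 0.19 2.881
v -4.299 0.445 1.403
v -3.455 -0.013 2.782
v -4.169 0.303 1.276
v -3.324 -0.155 2.654
v -3.985 0.249 1.145
v -3.141 -0.209 2.524
v -3.785 0.294 1.038
v -2.941 -0.164 2.416
v -3.608 0.429 0.975
v -2.764 -0.029 2.353
v -4.298 -2.722 -1.052
v -3.78 -2.331 -1.341
v -3.402 -2.678 0.612
v -4.18 -2.027 -1.134
v -4.649 -2.13 -0.879
v -4.912 -2.58 -0.725
v -4.815 -3.113 -0.763
v -4.415 -3.418 -0.97
v -3.947 -3.315 -1.225
v -3.683 -2.865 -1.379
f 2 1 5
f 2 5 3
f 3 5 6
f 3 6 4
f 5 1 7
f 5 7 6
f 6 7 8
f 6 8 4
f 7 1 9
f 7 9 8
f 8 9 10
f 8 10 4
f 9 1 11
f 9 11 10
f 10 11 12
f 10 12 4
f 11 1 13
f 11 13 12
f 12 13 14
f 12 14 4
f 13 1 15
f 13 15 14
f 14 15 16
f 14 16 4
f 15 1 17
f 15 17 16
f 16 17 18
f 16 18 4
f 17 1 19
f 17 19 18
f 18 19 20
f 18 20 4
f 19 1 21
f 19 21 20
f 20 21 22
f 20 22 4
f 21 1 23
f 21 23 22
f 22 23 24
f 22 24 4
f 23 1 25
f 23 25 24
f 24 25 26
f 24 26 4
f 25 1 27
f 25 27 26
f 26 27 28
f 26 28 4
f 27 1 29
f 27 29 28
f 28 29 30
f 28 30 4
f 29 1 2
f 29 2 30
f 30 2 3
f 30 3 4
f 32 31 34
f 32 34 33
f 34 31 35
f 34 35 33
f 35 31 36
f 35 36 33
f 36 31 37
f 36 37 33
f 37 31 38
f 37 38 33
f 38 31 39
f 38 39 33
f 39 31 40
f 39 40 33
f 40 31 41
f 40 41 33
f 41 31 42
f 41 42 33
f 42 31 43
f 42 43 33
f 43 31 44
f 43 44 33
f 44 31 45
f 44 45 33
f 45 31 46
f 45 46 33
f 46 31 47
f 46 47 33
f 47 31 48
f 47 48 33
f 48 31 32
f 48 32 33
f 49 86 65
f 86 60 89
f 65 89 54
f 86 89 65
f 49 65 61
f 65 54 66
f 61 66 50
f 65 66 61
f 49 61 70
f 61 50 71
f 70 71 56
f 61 71 70
f 49 70 82
f 70 56 85
f 82 85 59
f 70 85 82
f 49 82 86
f 82 59 90
f 86 90 60
f 82 90 86
f 50 66 77
f 66 54 80
f 77 80 58
f 66 80 77
f 54 89 67
f 89 60 88
f 67 88 53
f 89 88 67
f 60 90 87
f 90 59 83
f 87 83 51
f 90 83 87
f 59 85 84
f 85 56 72
f 84 72 55
f 85 72 84
f 56 71 76
f 71 50 73
f 76 73 57
f 71 73 76
f 52 78 64
f 78 58 79
f 64 79 53
f 78 79 64
f 52 64 62
f 64 53 63
f 62 63 51
f 64 63 62
f 52 62 69
f 62 51 68
f 69 68 55
f 62 68 69
f 52 69 74
f 69 55 75
f 74 75 57
f 69 75 74
f 52 74 78
f 74 57 81
f 78 81 58
f 74 81 78
f 53 79 67
f 79 58 80
f 67 80 54
f 79 80 67
f 51 63 87
f 63 53 88
f 87 88 60
f 63 88 87
f 55 68 84
f 68 51 83
f 84 83 59
f 68 83 84
f 57 75 76
f 75 55 72
f 76 72 56
f 75 72 76
f 58 81 77
f 81 57 73
f 77 73 50
f 81 73 77
f 92 91 95
f 92 95 93
f 93 95 96
f 93 96 94
f 95 91 97
f 95 97 96
f 96 97 98
f 96 98 94
f 97 91 99
f 97 99 98
f 98 99 100
f 98 100 94
f 99 91 101
f 99 101 100
f 100 101 102
f 100 102 94
f 101 91 103
f 101 103 102
f 102 103 104
f 102 104 94
f 103 91 105
f 103 105 104
f 104 105 106
f 104 106 94
f 105 91 107
f 105 107 106
f 106 107 108
f 106 108 94
f 107 91 109
f 107 109 108
f 108 109 110
f 108 110 94
f 109 91 111
f 109 111 110
f 110 111 112
f 110 112 94
f 111 91 113
f 111 113 112
f 112 113 114
f 112 114 94
f 113 91 115
f 113 115 114
f 114 115 116
f 114 116 94
f 115 91 117
f 115 117 116
f 116 117 118
f 116 118 94
f 117 91 119
f 117 119 118
f 118 119 120
f 118 120 94
f 119 91 92
f 119 92 120
f 120 92 93
f 120 93 94
f 122 121 124
f 122 124 123
f 124 121 125
f 124 125 123
f 125 121 126
f 125 126 123
f 126 121 127
f 126 127 123
f 127 121 128
f 127 128 123
f 128 121 129
f 128 129 123
f 129 121 130
f 129 130 123
f 130 121 122
f 130 122 123



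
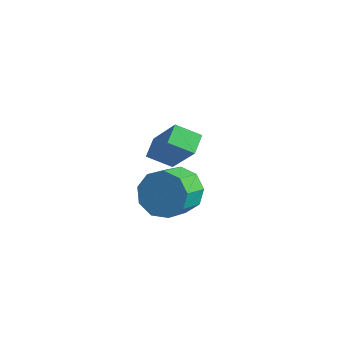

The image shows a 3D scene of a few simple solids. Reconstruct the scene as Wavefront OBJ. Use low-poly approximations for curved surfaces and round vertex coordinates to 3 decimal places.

v -0.133 0.675 -0.945
v -0.377 1.422 -0.65
v 0.682 1.131 -1.425
v 0.438 1.879 -1.13
v 1.042 0.381 0.77
v 0.798 1.129 1.065
v 1.857 0.838 0.29
v 1.613 1.585 0.585
v 0.131 2.233 -4.024
v 0.522 2.773 -3.278
v 0.659 1.588 -2.491
v 0.269 1.047 -3.236
v -0.158 2.739 -3.211
v -0.02 1.553 -2.424
v -0.703 2.468 -3.524
v -0.565 1.282 -2.737
v -0.857 2.087 -4.071
v -0.719 0.901 -3.283
v -0.549 1.774 -4.596
v -0.411 0.588 -3.808
v 0.077 1.676 -4.853
v 0.215 0.49 -4.065
v 0.729 1.839 -4.722
v 0.867 0.653 -3.934
v 1.1 2.186 -4.264
v 1.238 1 -3.477
v 1.019 2.555 -3.694
v 1.157 1.369 -2.907
f 2 4 1
f 5 2 1
f 1 4 3
f 3 5 1
f 2 8 4
f 6 2 5
f 6 8 2
f 4 8 3
f 7 5 3
f 3 8 7
f 7 6 5
f 8 6 7
f 10 9 13
f 10 13 11
f 11 13 14
f 11 14 12
f 13 9 15
f 13 15 14
f 14 15 16
f 14 16 12
f 15 9 17
f 15 17 16
f 16 17 18
f 16 18 12
f 17 9 19
f 17 19 18
f 18 19 20
f 18 20 12
f 19 9 21
f 19 21 20
f 20 21 22
f 20 22 12
f 21 9 23
f 21 23 22
f 22 23 24
f 22 24 12
f 23 9 25
f 23 25 24
f 24 25 26
f 24 26 12
f 25 9 27
f 25 27 26
f 26 27 28
f 26 28 12
f 27 9 10
f 27 10 28
f 28 10 11
f 28 11 12



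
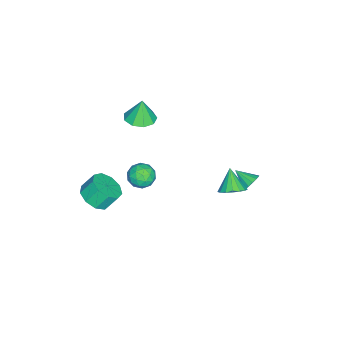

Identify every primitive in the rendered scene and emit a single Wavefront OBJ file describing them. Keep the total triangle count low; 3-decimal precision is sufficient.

v 2.254 3.805 2.704
v 2.872 3.269 2.97
v 1.386 3.355 3.816
v 2.95 3.619 3.172
v 2.87 4.011 3.268
v 2.648 4.356 3.234
v 2.335 4.574 3.079
v 2.004 4.617 2.838
v 1.73 4.473 2.566
v 1.576 4.176 2.326
v 1.577 3.794 2.173
v 1.733 3.415 2.141
v 2.009 3.125 2.238
v 2.34 2.99 2.442
v 2.651 3.042 2.706
v -1.405 3.874 -0.477
v -0.799 3.881 -0.169
v -1.695 2.766 0.117
v -1.015 4.054 0.049
v -1.335 4.179 0.126
v -1.673 4.222 0.041
v -1.94 4.172 -0.183
v -2.064 4.042 -0.485
v -2.011 3.866 -0.786
v -1.796 3.693 -1.004
v -1.476 3.568 -1.081
v -1.137 3.525 -0.996
v -0.87 3.575 -0.772
v -0.746 3.706 -0.469
v 1.389 -1.346 0.712
v 2.185 -1.367 1.14
v 0.935 -2.493 1.5
v 1.731 -2.514 1.928
v 1.158 -1.83 2.074
v 1.438 -1.122 1.587
v 1.682 -2.738 1.053
v 1.962 -2.03 0.566
v 2.366 -2.228 1.351
v 2.042 -1.667 1.982
v 1.078 -2.193 0.658
v 0.754 -1.632 1.289
v 1.827 -1.256 0.857
v 1.293 -2.604 1.783
v 0.956 -2.202 1.868
v 1.424 -2.215 2.12
v 1.388 -1.112 1.12
v 1.856 -1.124 1.371
v 1.252 -1.396 1.92
v 1.264 -2.736 1.269
v 1.732 -2.748 1.52
v 1.696 -1.645 0.52
v 2.164 -1.658 0.772
v 1.868 -2.464 0.72
v 2.401 -1.774 1.233
v 2.134 -2.448 1.695
v 2.105 -2.58 1.181
v 2.27 -2.164 0.895
v 2.211 -1.445 1.603
v 1.944 -2.119 2.066
v 1.607 -1.717 2.152
v 1.772 -1.3 1.866
v 2.317 -1.95 1.727
v 1.176 -1.741 0.574
v 0.909 -2.415 1.037
v 1.348 -2.56 0.774
v 1.513 -2.143 0.488
v 0.986 -1.412 0.945
v 0.719 -2.086 1.407
v 0.85 -1.696 1.745
v 1.015 -1.28 1.459
v 0.803 -1.91 0.913
v 3.136 -4.256 -0.013
v 3.598 -4.964 0.643
v 3.226 -4.292 1.629
v 2.764 -3.584 0.973
v 4.075 -4.438 0.465
v 3.703 -3.767 1.452
v 4.114 -3.827 0.064
v 3.741 -3.156 1.051
v 3.694 -3.417 -0.373
v 3.322 -2.746 0.613
v 3.014 -3.399 -0.642
v 2.642 -2.728 0.344
v 2.391 -3.782 -0.617
v 2.018 -3.11 0.37
v 2.116 -4.386 -0.309
v 1.744 -3.715 0.677
v 2.319 -4.93 0.137
v 1.947 -4.258 1.124
v 2.904 -5.158 0.513
v 2.532 -4.486 1.5
v -2.713 -3.54 2.236
v -1.853 -2.996 2.305
v -2.887 -3.46 3.764
v -2.399 -2.57 2.221
v -3.092 -2.598 2.143
v -3.607 -3.067 2.109
v -3.704 -3.757 2.134
v -3.338 -4.346 2.207
v -2.679 -4.558 2.294
v -2.036 -4.294 2.353
v -1.709 -3.677 2.358
f 2 1 4
f 2 4 3
f 4 1 5
f 4 5 3
f 5 1 6
f 5 6 3
f 6 1 7
f 6 7 3
f 7 1 8
f 7 8 3
f 8 1 9
f 8 9 3
f 9 1 10
f 9 10 3
f 10 1 11
f 10 11 3
f 11 1 12
f 11 12 3
f 12 1 13
f 12 13 3
f 13 1 14
f 13 14 3
f 14 1 15
f 14 15 3
f 15 1 2
f 15 2 3
f 17 16 19
f 17 19 18
f 19 16 20
f 19 20 18
f 20 16 21
f 20 21 18
f 21 16 22
f 21 22 18
f 22 16 23
f 22 23 18
f 23 16 24
f 23 24 18
f 24 16 25
f 24 25 18
f 25 16 26
f 25 26 18
f 26 16 27
f 26 27 18
f 27 16 28
f 27 28 18
f 28 16 29
f 28 29 18
f 29 16 17
f 29 17 18
f 30 67 46
f 67 41 70
f 46 70 35
f 67 70 46
f 30 46 42
f 46 35 47
f 42 47 31
f 46 47 42
f 30 42 51
f 42 31 52
f 51 52 37
f 42 52 51
f 30 51 63
f 51 37 66
f 63 66 40
f 51 66 63
f 30 63 67
f 63 40 71
f 67 71 41
f 63 71 67
f 31 47 58
f 47 35 61
f 58 61 39
f 47 61 58
f 35 70 48
f 70 41 69
f 48 69 34
f 70 69 48
f 41 71 68
f 71 40 64
f 68 64 32
f 71 64 68
f 40 66 65
f 66 37 53
f 65 53 36
f 66 53 65
f 37 52 57
f 52 31 54
f 57 54 38
f 52 54 57
f 33 59 45
f 59 39 60
f 45 60 34
f 59 60 45
f 33 45 43
f 45 34 44
f 43 44 32
f 45 44 43
f 33 43 50
f 43 32 49
f 50 49 36
f 43 49 50
f 33 50 55
f 50 36 56
f 55 56 38
f 50 56 55
f 33 55 59
f 55 38 62
f 59 62 39
f 55 62 59
f 34 60 48
f 60 39 61
f 48 61 35
f 60 61 48
f 32 44 68
f 44 34 69
f 68 69 41
f 44 69 68
f 36 49 65
f 49 32 64
f 65 64 40
f 49 64 65
f 38 56 57
f 56 36 53
f 57 53 37
f 56 53 57
f 39 62 58
f 62 38 54
f 58 54 31
f 62 54 58
f 73 72 76
f 73 76 74
f 74 76 77
f 74 77 75
f 76 72 78
f 76 78 77
f 77 78 79
f 77 79 75
f 78 72 80
f 78 80 79
f 79 80 81
f 79 81 75
f 80 72 82
f 80 82 81
f 81 82 83
f 81 83 75
f 82 72 84
f 82 84 83
f 83 84 85
f 83 85 75
f 84 72 86
f 84 86 85
f 85 86 87
f 85 87 75
f 86 72 88
f 86 88 87
f 87 88 89
f 87 89 75
f 88 72 90
f 88 90 89
f 89 90 91
f 89 91 75
f 90 72 73
f 90 73 91
f 91 73 74
f 91 74 75
f 93 92 95
f 93 95 94
f 95 92 96
f 95 96 94
f 96 92 97
f 96 97 94
f 97 92 98
f 97 98 94
f 98 92 99
f 98 99 94
f 99 92 100
f 99 100 94
f 100 92 101
f 100 101 94
f 101 92 102
f 101 102 94
f 102 92 93
f 102 93 94



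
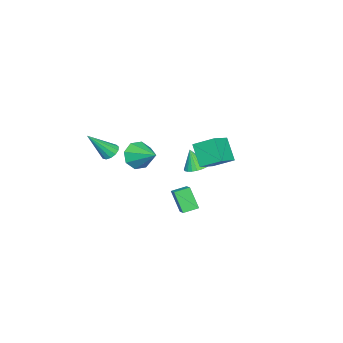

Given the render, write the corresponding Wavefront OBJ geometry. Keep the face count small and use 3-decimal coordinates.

v -2.066 -4.191 -2.008
v -1.434 -4.041 -2.794
v -1.494 -2.649 -1.252
v -2.137 -3.722 -2.911
v -2.799 -3.678 -2.499
v -3.031 -3.935 -1.799
v -2.699 -4.341 -1.221
v -1.996 -4.66 -1.104
v -1.334 -4.704 -1.516
v -1.101 -4.447 -2.216
v 2.114 2.535 2.964
v 3.28 2.402 3.45
v 1.951 3.747 3.685
v 3.117 3.614 4.172
v 2.703 3.326 1.768
v 3.869 3.193 2.255
v 2.54 4.538 2.49
v 3.706 4.405 2.976
v -0.63 -0.597 -4.861
v -0.866 -1.322 -3.512
v -1.332 0.023 -4.651
v -1.568 -0.702 -3.301
v 0.008 -0.018 -4.439
v -0.228 -0.743 -3.089
v -0.694 0.602 -4.228
v -0.93 -0.123 -2.879
v 0.632 1.192 0.014
v 1.025 0.604 -0.203
v 0.648 0.748 1.246
v 1.235 0.791 -0.139
v 1.353 1.039 -0.051
v 1.362 1.311 0.047
v 1.259 1.564 0.14
v 1.061 1.761 0.213
v 0.797 1.871 0.257
v 0.509 1.878 0.263
v 0.239 1.78 0.231
v 0.029 1.593 0.166
v -0.089 1.345 0.078
v -0.098 1.073 -0.019
v 0.005 0.82 -0.112
v 0.203 0.623 -0.186
v 0.466 0.513 -0.229
v 0.755 0.506 -0.235
v 3.461 -2.598 1.51
v 3.94 -2.254 1.398
v 4.419 -3.442 3.01
v 3.748 -2.082 1.617
v 3.465 -2.074 1.802
v 3.181 -2.232 1.895
v 2.986 -2.506 1.865
v 2.941 -2.81 1.723
v 3.062 -3.046 1.513
v 3.309 -3.14 1.302
v 3.604 -3.061 1.157
v 3.854 -2.836 1.125
v 3.979 -2.535 1.214
f 2 1 4
f 2 4 3
f 4 1 5
f 4 5 3
f 5 1 6
f 5 6 3
f 6 1 7
f 6 7 3
f 7 1 8
f 7 8 3
f 8 1 9
f 8 9 3
f 9 1 10
f 9 10 3
f 10 1 2
f 10 2 3
f 12 14 11
f 15 12 11
f 11 14 13
f 13 15 11
f 12 18 14
f 16 12 15
f 16 18 12
f 14 18 13
f 17 15 13
f 13 18 17
f 17 16 15
f 18 16 17
f 20 22 19
f 23 20 19
f 19 22 21
f 21 23 19
f 20 26 22
f 24 20 23
f 24 26 20
f 22 26 21
f 25 23 21
f 21 26 25
f 25 24 23
f 26 24 25
f 28 27 30
f 28 30 29
f 30 27 31
f 30 31 29
f 31 27 32
f 31 32 29
f 32 27 33
f 32 33 29
f 33 27 34
f 33 34 29
f 34 27 35
f 34 35 29
f 35 27 36
f 35 36 29
f 36 27 37
f 36 37 29
f 37 27 38
f 37 38 29
f 38 27 39
f 38 39 29
f 39 27 40
f 39 40 29
f 40 27 41
f 40 41 29
f 41 27 42
f 41 42 29
f 42 27 43
f 42 43 29
f 43 27 44
f 43 44 29
f 44 27 28
f 44 28 29
f 46 45 48
f 46 48 47
f 48 45 49
f 48 49 47
f 49 45 50
f 49 50 47
f 50 45 51
f 50 51 47
f 51 45 52
f 51 52 47
f 52 45 53
f 52 53 47
f 53 45 54
f 53 54 47
f 54 45 55
f 54 55 47
f 55 45 56
f 55 56 47
f 56 45 57
f 56 57 47
f 57 45 46
f 57 46 47



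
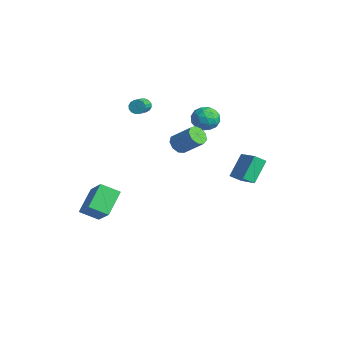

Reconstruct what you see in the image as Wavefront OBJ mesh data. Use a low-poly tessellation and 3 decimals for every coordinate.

v -2.853 -0.331 3.011
v -2.557 -0.339 2.608
v -1.872 -1.177 3.126
v -2.167 -1.169 3.529
v -2.454 -0.159 2.763
v -1.769 -0.997 3.281
v -2.458 -0.025 2.984
v -1.773 -0.863 3.502
v -2.568 0.027 3.213
v -1.883 -0.811 3.731
v -2.754 -0.017 3.387
v -2.069 -0.855 3.906
v -2.966 -0.145 3.461
v -2.281 -0.983 3.979
v -3.148 -0.323 3.414
v -2.463 -1.161 3.932
v -3.251 -0.503 3.259
v -2.566 -1.341 3.777
v -3.247 -0.637 3.038
v -2.562 -1.475 3.556
v -3.137 -0.689 2.809
v -2.452 -1.527 3.327
v -2.951 -0.645 2.634
v -2.266 -1.483 3.153
v -2.739 -0.517 2.561
v -2.054 -1.355 3.079
v -1.874 -4.615 -3.397
v -2.626 -3.358 -2.387
v -3.41 -4.376 -4.839
v -4.163 -3.119 -3.828
v -1.177 -3.721 -3.992
v -1.93 -2.464 -2.981
v -2.714 -3.482 -5.433
v -3.466 -2.225 -4.423
v -3.589 3.823 0.129
v -3.031 4.527 -0.043
v -2.569 3.233 1.023
v -2.011 3.937 0.851
v -2.774 4.066 1.339
v -3.404 4.431 0.786
v -2.196 3.329 0.194
v -2.826 3.694 -0.359
v -2.17 4.222 -0.003
v -2.527 4.678 0.705
v -3.073 3.082 0.275
v -3.43 3.538 0.983
v -3.4 4.227 -0.036
v -2.2 3.533 1.016
v -2.648 3.609 1.303
v -2.321 4.023 1.202
v -3.619 4.17 0.452
v -3.291 4.584 0.351
v -3.14 4.313 1.163
v -2.309 3.176 0.629
v -1.981 3.59 0.528
v -3.279 3.737 -0.222
v -2.952 4.151 -0.323
v -2.46 3.447 -0.183
v -2.566 4.461 -0.113
v -1.966 4.115 0.413
v -2.074 3.757 0.026
v -2.445 3.971 -0.299
v -2.776 4.729 0.303
v -2.176 4.382 0.829
v -2.624 4.458 1.116
v -2.995 4.673 0.791
v -2.269 4.55 0.327
v -3.424 3.378 0.151
v -2.824 3.031 0.677
v -2.605 3.087 0.189
v -2.976 3.302 -0.136
v -3.634 3.645 0.567
v -3.034 3.299 1.093
v -3.155 3.789 1.279
v -3.526 4.003 0.954
v -3.331 3.21 0.653
v 0.452 -0.104 1.512
v 0.916 -0.035 1.034
v 1.933 0.572 2.11
v 1.468 0.504 2.588
v 0.661 0.345 1.061
v 1.678 0.952 2.136
v 0.308 0.515 1.298
v 1.325 1.122 2.374
v 0.022 0.396 1.636
v 1.039 1.003 2.712
v -0.063 0.043 1.916
v 0.954 0.65 2.991
v 0.093 -0.379 2.007
v 1.11 0.229 3.082
v 0.416 -0.671 1.866
v 1.433 -0.064 2.942
v 0.756 -0.699 1.56
v 1.773 -0.091 2.636
v 0.954 -0.447 1.232
v 1.97 0.16 2.307
v 2.38 2.026 -0.821
v 1.92 3.122 0.338
v 2.637 2.632 -1.292
v 2.176 3.728 -0.134
v 3.804 1.932 -0.166
v 3.343 3.028 0.992
v 4.06 2.538 -0.638
v 3.6 3.634 0.521
f 2 1 5
f 2 5 3
f 3 5 6
f 3 6 4
f 5 1 7
f 5 7 6
f 6 7 8
f 6 8 4
f 7 1 9
f 7 9 8
f 8 9 10
f 8 10 4
f 9 1 11
f 9 11 10
f 10 11 12
f 10 12 4
f 11 1 13
f 11 13 12
f 12 13 14
f 12 14 4
f 13 1 15
f 13 15 14
f 14 15 16
f 14 16 4
f 15 1 17
f 15 17 16
f 16 17 18
f 16 18 4
f 17 1 19
f 17 19 18
f 18 19 20
f 18 20 4
f 19 1 21
f 19 21 20
f 20 21 22
f 20 22 4
f 21 1 23
f 21 23 22
f 22 23 24
f 22 24 4
f 23 1 25
f 23 25 24
f 24 25 26
f 24 26 4
f 25 1 2
f 25 2 26
f 26 2 3
f 26 3 4
f 28 30 27
f 31 28 27
f 27 30 29
f 29 31 27
f 28 34 30
f 32 28 31
f 32 34 28
f 30 34 29
f 33 31 29
f 29 34 33
f 33 32 31
f 34 32 33
f 35 72 51
f 72 46 75
f 51 75 40
f 72 75 51
f 35 51 47
f 51 40 52
f 47 52 36
f 51 52 47
f 35 47 56
f 47 36 57
f 56 57 42
f 47 57 56
f 35 56 68
f 56 42 71
f 68 71 45
f 56 71 68
f 35 68 72
f 68 45 76
f 72 76 46
f 68 76 72
f 36 52 63
f 52 40 66
f 63 66 44
f 52 66 63
f 40 75 53
f 75 46 74
f 53 74 39
f 75 74 53
f 46 76 73
f 76 45 69
f 73 69 37
f 76 69 73
f 45 71 70
f 71 42 58
f 70 58 41
f 71 58 70
f 42 57 62
f 57 36 59
f 62 59 43
f 57 59 62
f 38 64 50
f 64 44 65
f 50 65 39
f 64 65 50
f 38 50 48
f 50 39 49
f 48 49 37
f 50 49 48
f 38 48 55
f 48 37 54
f 55 54 41
f 48 54 55
f 38 55 60
f 55 41 61
f 60 61 43
f 55 61 60
f 38 60 64
f 60 43 67
f 64 67 44
f 60 67 64
f 39 65 53
f 65 44 66
f 53 66 40
f 65 66 53
f 37 49 73
f 49 39 74
f 73 74 46
f 49 74 73
f 41 54 70
f 54 37 69
f 70 69 45
f 54 69 70
f 43 61 62
f 61 41 58
f 62 58 42
f 61 58 62
f 44 67 63
f 67 43 59
f 63 59 36
f 67 59 63
f 78 77 81
f 78 81 79
f 79 81 82
f 79 82 80
f 81 77 83
f 81 83 82
f 82 83 84
f 82 84 80
f 83 77 85
f 83 85 84
f 84 85 86
f 84 86 80
f 85 77 87
f 85 87 86
f 86 87 88
f 86 88 80
f 87 77 89
f 87 89 88
f 88 89 90
f 88 90 80
f 89 77 91
f 89 91 90
f 90 91 92
f 90 92 80
f 91 77 93
f 91 93 92
f 92 93 94
f 92 94 80
f 93 77 95
f 93 95 94
f 94 95 96
f 94 96 80
f 95 77 78
f 95 78 96
f 96 78 79
f 96 79 80
f 98 100 97
f 101 98 97
f 97 100 99
f 99 101 97
f 98 104 100
f 102 98 101
f 102 104 98
f 100 104 99
f 103 101 99
f 99 104 103
f 103 102 101
f 104 102 103

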